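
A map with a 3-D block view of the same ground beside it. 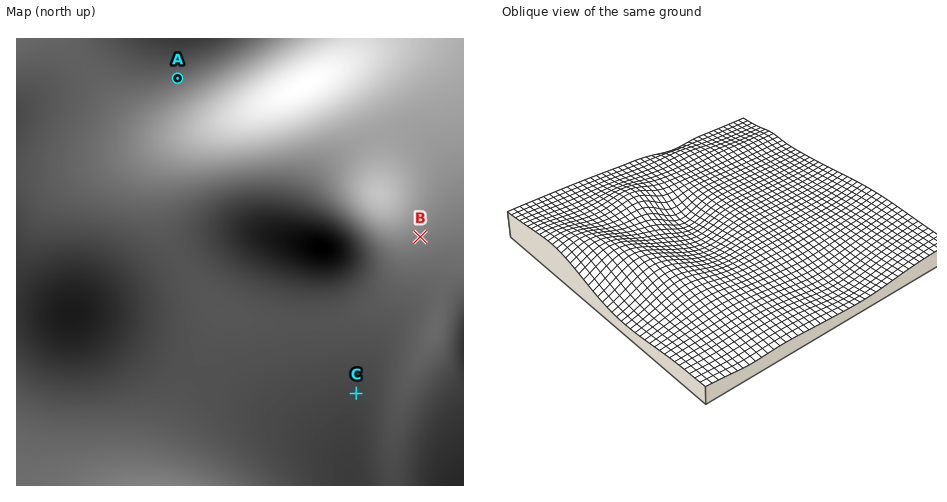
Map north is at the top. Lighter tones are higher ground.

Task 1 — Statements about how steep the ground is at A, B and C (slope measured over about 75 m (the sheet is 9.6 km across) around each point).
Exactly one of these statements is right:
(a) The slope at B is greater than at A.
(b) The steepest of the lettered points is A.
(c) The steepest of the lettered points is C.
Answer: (b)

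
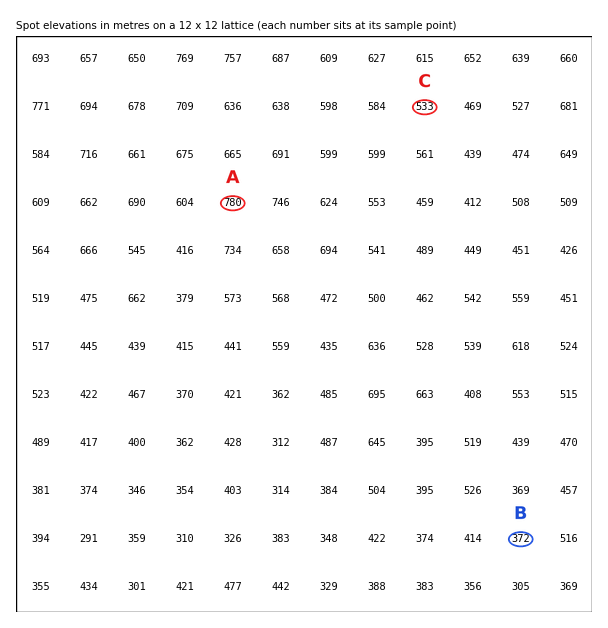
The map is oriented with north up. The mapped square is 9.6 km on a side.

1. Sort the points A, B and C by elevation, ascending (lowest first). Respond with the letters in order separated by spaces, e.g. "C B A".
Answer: B C A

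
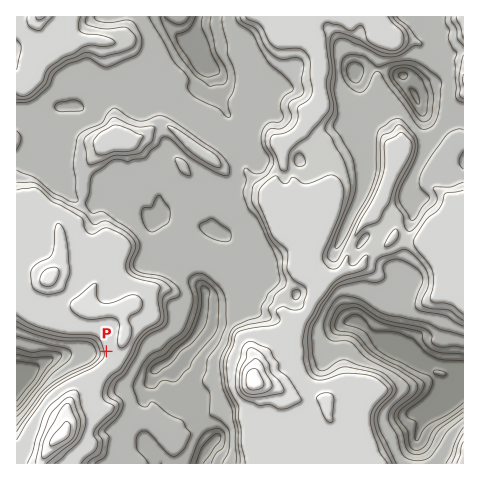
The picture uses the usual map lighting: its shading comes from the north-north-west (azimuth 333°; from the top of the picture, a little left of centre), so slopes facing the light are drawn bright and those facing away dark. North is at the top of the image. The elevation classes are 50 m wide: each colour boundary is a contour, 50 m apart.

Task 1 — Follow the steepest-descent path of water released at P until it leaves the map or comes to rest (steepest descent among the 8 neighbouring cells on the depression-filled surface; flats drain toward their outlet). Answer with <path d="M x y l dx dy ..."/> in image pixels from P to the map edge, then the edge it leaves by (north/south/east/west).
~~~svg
<path d="M106 351l-18 0-5 3-20 0-1 1-3 0-7 5-7 2-14 9-14 0"/>
exit: west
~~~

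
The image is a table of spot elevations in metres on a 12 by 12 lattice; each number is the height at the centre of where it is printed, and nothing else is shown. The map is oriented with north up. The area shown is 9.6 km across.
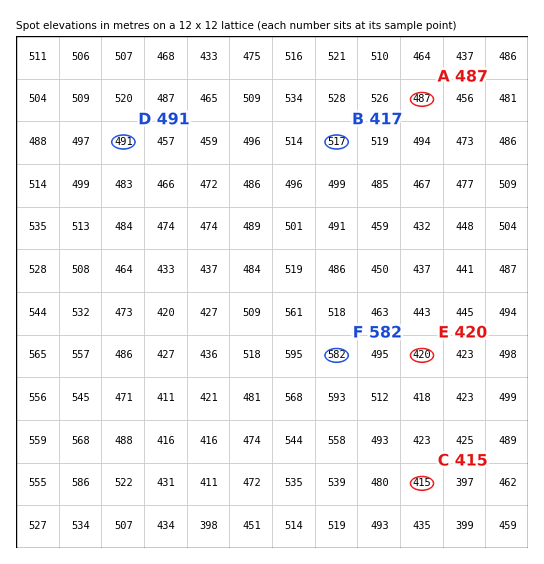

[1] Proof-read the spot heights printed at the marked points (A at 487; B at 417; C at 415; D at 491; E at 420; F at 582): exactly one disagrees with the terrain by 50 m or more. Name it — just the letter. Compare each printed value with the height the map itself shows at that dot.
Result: B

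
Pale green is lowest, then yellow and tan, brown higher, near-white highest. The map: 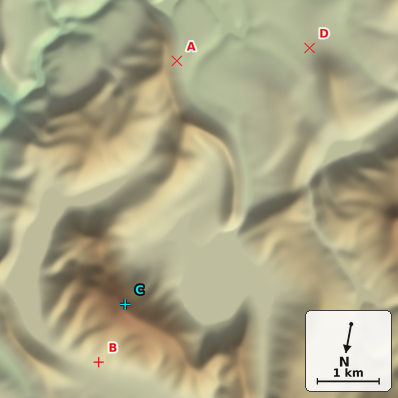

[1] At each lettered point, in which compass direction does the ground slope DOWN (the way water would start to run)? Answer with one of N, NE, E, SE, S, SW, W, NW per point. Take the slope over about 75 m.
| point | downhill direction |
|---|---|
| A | W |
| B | N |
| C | SW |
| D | E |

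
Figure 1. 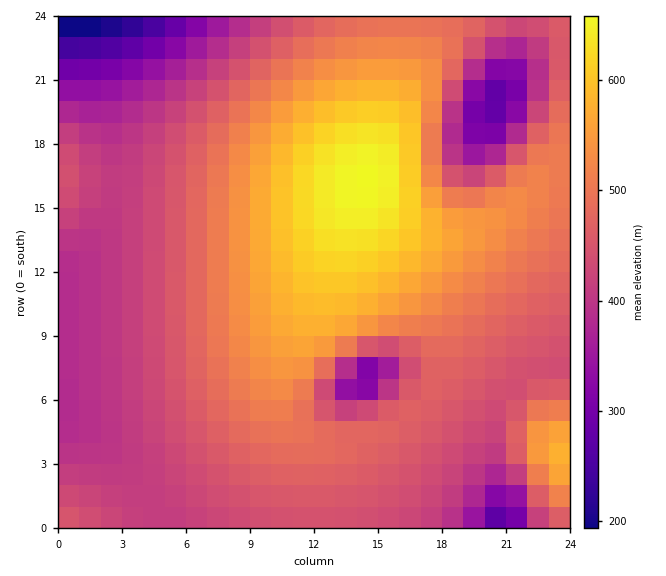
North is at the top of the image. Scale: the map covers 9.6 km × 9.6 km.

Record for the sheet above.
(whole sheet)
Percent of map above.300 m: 97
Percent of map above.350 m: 93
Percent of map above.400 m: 83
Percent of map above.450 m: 57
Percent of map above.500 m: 33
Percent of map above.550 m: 18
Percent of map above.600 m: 8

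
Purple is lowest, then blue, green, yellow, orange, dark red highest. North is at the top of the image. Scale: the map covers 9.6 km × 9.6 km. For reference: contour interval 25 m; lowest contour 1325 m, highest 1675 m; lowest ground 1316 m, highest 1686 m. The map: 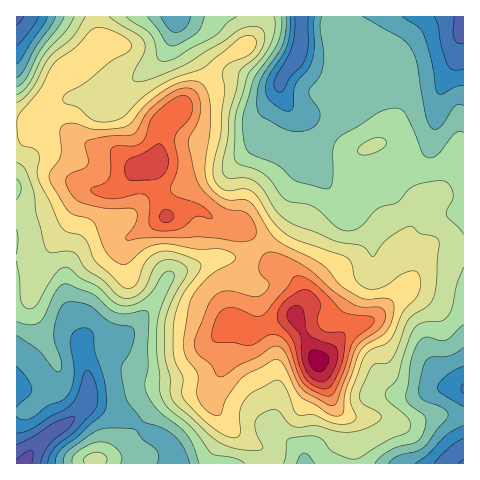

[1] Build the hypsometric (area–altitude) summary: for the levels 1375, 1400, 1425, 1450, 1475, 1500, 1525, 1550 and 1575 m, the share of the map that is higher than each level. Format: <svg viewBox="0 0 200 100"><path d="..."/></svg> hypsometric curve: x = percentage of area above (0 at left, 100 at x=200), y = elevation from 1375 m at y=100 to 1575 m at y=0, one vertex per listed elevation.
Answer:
<svg viewBox="0 0 200 100"><path d="M194 100l-8-12-18-13-27-13-24-12-26-12-24-13-22-13-16-12"/></svg>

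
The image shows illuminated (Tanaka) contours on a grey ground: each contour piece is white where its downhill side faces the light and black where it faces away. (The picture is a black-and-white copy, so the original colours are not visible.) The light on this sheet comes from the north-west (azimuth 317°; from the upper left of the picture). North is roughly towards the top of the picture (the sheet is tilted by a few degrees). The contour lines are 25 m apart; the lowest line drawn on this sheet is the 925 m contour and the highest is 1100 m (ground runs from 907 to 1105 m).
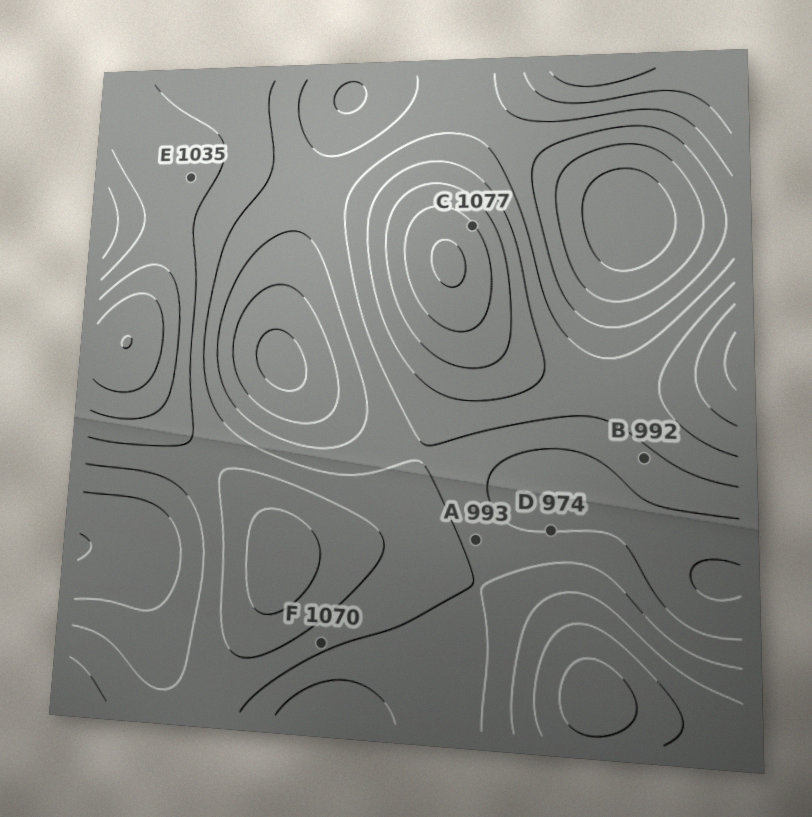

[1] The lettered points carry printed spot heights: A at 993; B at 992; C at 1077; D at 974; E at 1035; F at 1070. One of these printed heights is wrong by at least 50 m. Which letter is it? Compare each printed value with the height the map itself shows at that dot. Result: F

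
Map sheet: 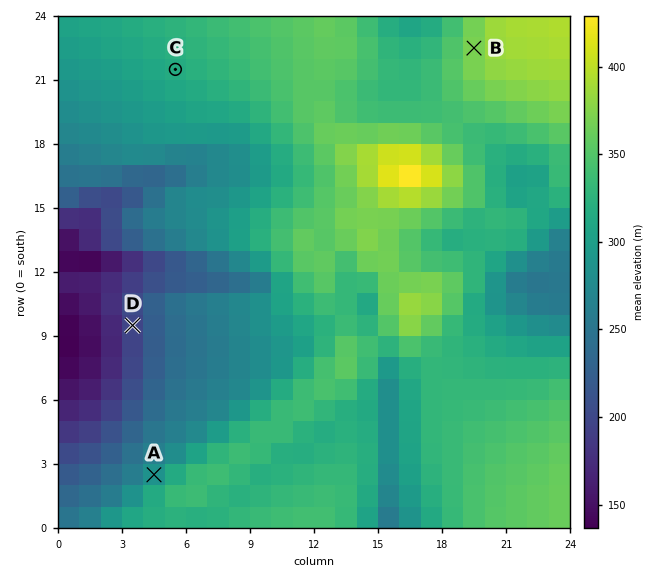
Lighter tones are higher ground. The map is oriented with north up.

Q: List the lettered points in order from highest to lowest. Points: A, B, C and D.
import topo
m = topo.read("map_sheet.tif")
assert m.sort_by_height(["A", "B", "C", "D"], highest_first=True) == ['B', 'C', 'A', 'D']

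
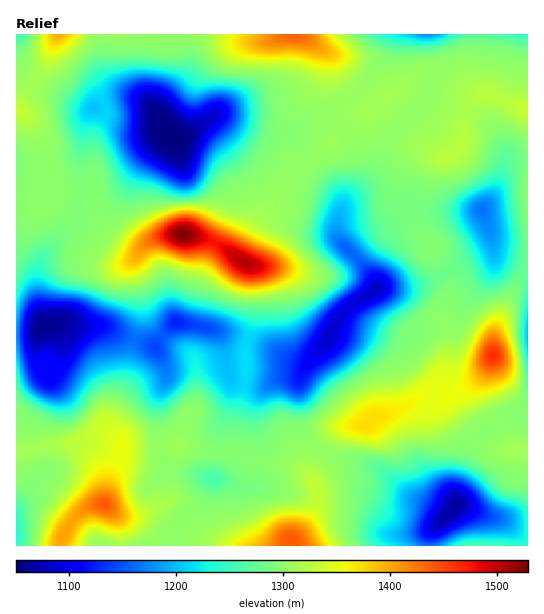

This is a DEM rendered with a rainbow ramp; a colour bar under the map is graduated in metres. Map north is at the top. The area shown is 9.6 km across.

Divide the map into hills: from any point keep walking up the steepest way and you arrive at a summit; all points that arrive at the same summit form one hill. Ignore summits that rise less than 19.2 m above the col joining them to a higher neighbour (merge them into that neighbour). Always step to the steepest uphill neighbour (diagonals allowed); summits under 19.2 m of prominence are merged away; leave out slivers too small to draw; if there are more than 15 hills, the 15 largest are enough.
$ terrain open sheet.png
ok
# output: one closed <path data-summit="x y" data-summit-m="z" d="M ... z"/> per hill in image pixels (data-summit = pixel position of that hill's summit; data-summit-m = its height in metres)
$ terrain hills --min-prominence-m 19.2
<path data-summit="183 233" data-summit-m="1529" d="M134 98l-21 1-18 7-4 5-6 10-5 31-7 10-24 8-33-2 0 165 17 1 8-5-5 14 0 18 4 12 6 6 9-3 8-17 0-19-4-9-8-8 16-1 18 4 20 0 50 21 8-12 11-12 11 0 6-7 16-56 21-47 1-18-4-8-12-12-23-9-7-7-7-19-23-32z"/><path data-summit="105 504" data-summit-m="1441" d="M178 322l-4 1-11 12-8 12-50-21-20 0-18-4-16 1 8 8 4 9 0 19-6 13-7 7-4 0-6-6-4-12 0-18 4-12-7 3-17 1 1 211 155-1 4-17 24-24 11-23 6-8 4-18-1-24 11-35 0-16-7-33-5-14-10-6z"/><path data-summit="245 263" data-summit-m="1508" d="M218 114l-5 1-27 20-11 4 8 20 7 7 27 12 8 9 4 8 0 13-2 9-20 43-16 56-6 7 2 2 22 2 32 8 22 8 30 18 10 2 4-1 20-21 13-25 11-11 22-12 3-4 0-6-8-12-27-27-4-7-1-10 5-18-1-12-5-8-27-26-13-20-13-10-29-6z"/><path data-summit="293 35" data-summit-m="1437" d="M433 34l-260 0-1 6 5 17 0 15-18 33 0 10 15 23 12-3 31-21 36 13 25 4 9 4 21 28 27 26 5 8 2 12 5-9 28-28 8-23 12-20 24-21 9-13 9-30z"/><path data-summit="369 423" data-summit-m="1373" d="M493 245l-8 8-55 28-20 6-31 0-28 18-11 11-11 21-21 26-9 17-2 48 3 7 7 7 32 17 27 4 16 7 28 25 35 19 5-1 5-5 1-5-24-23-5-9-2-14 4-12-2-28 9-25 16-28 1-44 11-16 27-31 4-12z"/><path data-summit="291 540" data-summit-m="1441" d="M299 377l-17 1-17 8-34-6-2 23-9 28 1 24-4 18-6 8-11 23-24 24-4 17 257 1 3-15 15-17-37-19-28-25-11-5-21-3-17-5-20-11-13-11-3-7z"/><path data-summit="526 109" data-summit-m="1334" d="M527 34l-94 1 4 30-9 30-9 13-24 21-12 20-8 23-28 28-7 12-4 19 3 9 7 9 15-15 26-11 19-21 9 1 23 10 25 0 18-3 14-17 9-24 7-7 17-2z"/><path data-summit="493 355" data-summit-m="1463" d="M494 251l1 10-4 12-27 31-11 16-1 44-16 28-9 25 2 28-4 12 0 10 7 13 19 17 6 8 41 13 21 13 8 2 1-262-30-13z"/><path data-summit="59 35" data-summit-m="1397" d="M171 34l-154 0-1 23 5 14 12 11 48 24 13 1 24-9 16 0 13 5 11 11 1-9 18-33 0-15z"/><path data-summit="17 111" data-summit-m="1334" d="M17 58l-1 109 11 3 22 0 16-4 8-4 7-10 5-31 8-13-12-2-44-21-16-14z"/><path data-summit="474 545" data-summit-m="1263" d="M461 505l-4 0-25 26-3 6 1 9 98-1-1-12-8-2-21-13-16-4z"/>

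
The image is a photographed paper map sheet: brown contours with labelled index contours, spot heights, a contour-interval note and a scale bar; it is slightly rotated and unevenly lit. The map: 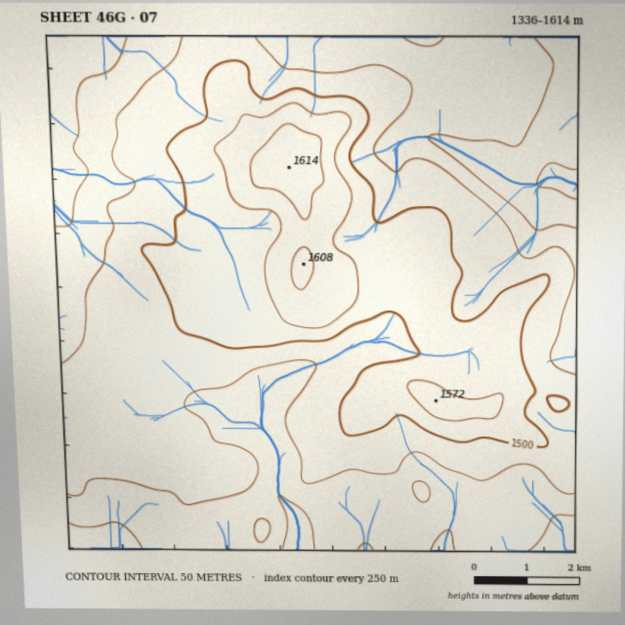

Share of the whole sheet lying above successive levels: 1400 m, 91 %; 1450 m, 62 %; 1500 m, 28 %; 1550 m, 8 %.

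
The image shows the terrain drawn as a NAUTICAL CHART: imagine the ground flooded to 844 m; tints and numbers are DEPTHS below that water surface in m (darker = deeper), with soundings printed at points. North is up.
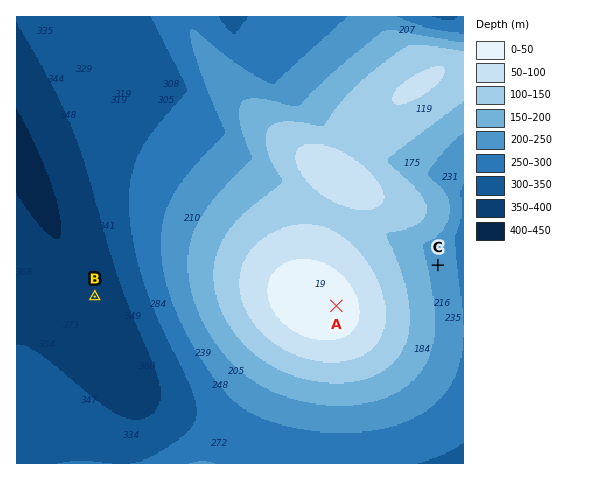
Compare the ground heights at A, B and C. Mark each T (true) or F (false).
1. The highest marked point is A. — T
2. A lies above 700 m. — T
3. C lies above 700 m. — F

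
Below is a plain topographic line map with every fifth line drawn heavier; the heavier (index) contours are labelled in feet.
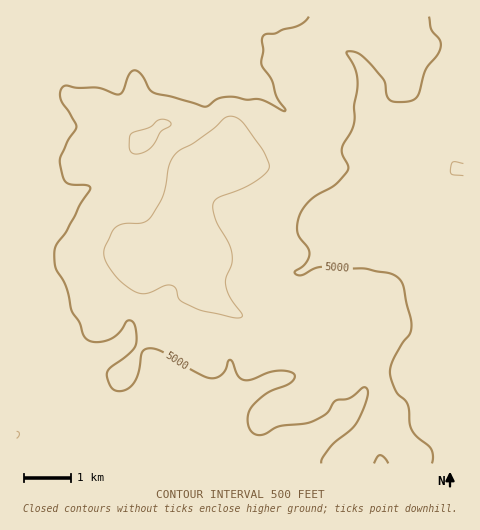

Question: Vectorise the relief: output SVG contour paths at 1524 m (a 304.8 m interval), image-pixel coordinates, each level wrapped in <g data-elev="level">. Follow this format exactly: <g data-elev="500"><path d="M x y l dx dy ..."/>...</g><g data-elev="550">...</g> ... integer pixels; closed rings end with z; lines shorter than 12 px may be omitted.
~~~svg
<g data-elev="1524"><path d="M374 463l3-6 4-2 4 4 3 4"/><path d="M432 463l1-7-2-7-14-12-5-6-2-7-3-20-10-12-7-16 0-7 3-9 10-17 7-9 1-6 0-8-7-32-4-8-9-6-27-6-42-1-8 2-13 6-4 0-2-3 10-8 4-9-1-7-8-10-3-6 1-10 3-10 12-14 24-15 11-14 0-3-5-11-1-5 12-26 0-19 4-22-3-14-8-17 6-1 5 2 14 13 12 15 3 14 3 5 8 2 14-2 6-4 7-26 12-15 4-8-1-7-9-11-2-12"/><path d="M309 17l-4 5-6 3-16 4-7 4-11 1-3 5 1 11-1 15 10 15 4 16 9 13 0 2-23-11-16 0-14-3-12 1-12 8-5 1-50-15-4-3-8-14-5-5-4 1-2 2-7 17-4 4-22-6-20 0-10-2-4 1-3 5 1 7 15 27-9 15-7 17 2 17 2 5 4 4 19 1 3 3-10 17-14 26-10 14-2 12 2 12 11 21 5 21 7 11 4 12 4 5 8 3 11-1 12-7 9-13 4 0 3 3 3 13-2 10-9 9-16 12-3 4 2 11 6 7 9 0 9-6 6-12 3-19 3-4 3-1 13 3 31 19 17 8 7 0 6-3 3-5 3-8 2-2 2 2 6 14 6 4 8-1 22-8 10 0 8 2 3 3-3 6-26 12-11 9-5 7-2 8 1 9 4 6 6 2 6-1 15-8 24-2 9-3 14-8 8-12 14-3 14-11 4 1 1 4-1 7-10 23-6 8-20 16-8 12-2 5"/></g>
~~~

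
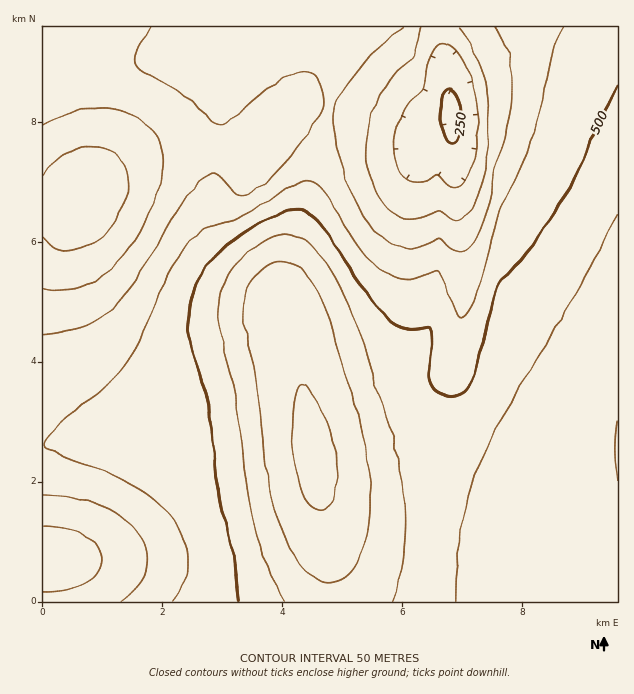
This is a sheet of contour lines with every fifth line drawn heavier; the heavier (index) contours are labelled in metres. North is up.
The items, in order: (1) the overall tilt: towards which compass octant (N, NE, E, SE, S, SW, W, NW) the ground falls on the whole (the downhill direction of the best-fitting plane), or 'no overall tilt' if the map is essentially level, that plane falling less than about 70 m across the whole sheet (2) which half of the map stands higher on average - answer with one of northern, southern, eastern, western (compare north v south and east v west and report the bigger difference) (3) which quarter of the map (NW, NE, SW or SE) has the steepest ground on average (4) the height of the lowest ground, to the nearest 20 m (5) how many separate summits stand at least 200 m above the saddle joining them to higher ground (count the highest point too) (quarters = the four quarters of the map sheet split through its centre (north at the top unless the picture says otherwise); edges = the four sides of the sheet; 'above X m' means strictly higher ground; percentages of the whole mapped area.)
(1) The general tilt is down to the north-west (the land rises towards the south-east).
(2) Taken as a whole, the southern half is higher than the northern.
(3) The north-east quarter is the steepest part of the map.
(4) The lowest ground is at about 240 m.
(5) There is 1 summit with 200 m or more of prominence.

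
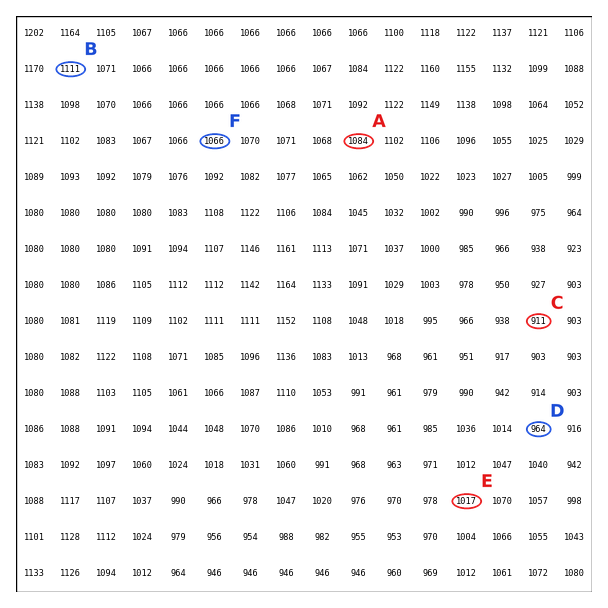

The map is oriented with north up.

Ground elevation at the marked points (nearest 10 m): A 1080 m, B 1110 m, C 910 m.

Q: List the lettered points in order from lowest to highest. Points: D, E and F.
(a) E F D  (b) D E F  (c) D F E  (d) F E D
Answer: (b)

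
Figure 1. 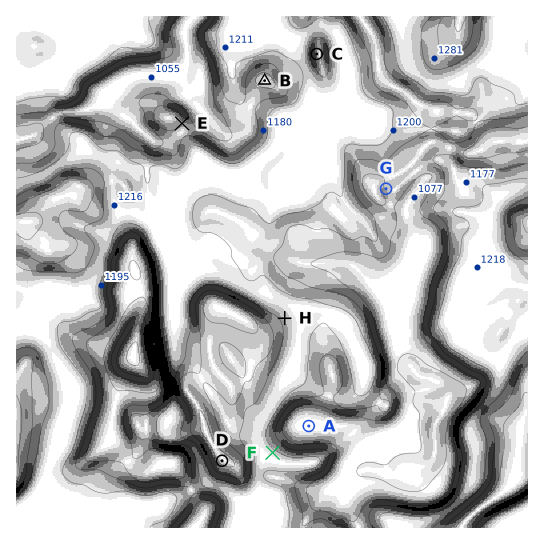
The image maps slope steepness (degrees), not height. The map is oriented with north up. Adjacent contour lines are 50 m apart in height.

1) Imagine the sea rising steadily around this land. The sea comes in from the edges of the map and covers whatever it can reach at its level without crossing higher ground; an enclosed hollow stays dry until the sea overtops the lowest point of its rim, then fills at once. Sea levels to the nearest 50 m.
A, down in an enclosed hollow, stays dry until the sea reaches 1100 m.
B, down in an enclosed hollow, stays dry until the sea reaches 1150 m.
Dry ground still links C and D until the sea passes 1200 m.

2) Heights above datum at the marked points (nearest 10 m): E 1150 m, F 1210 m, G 1110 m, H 1230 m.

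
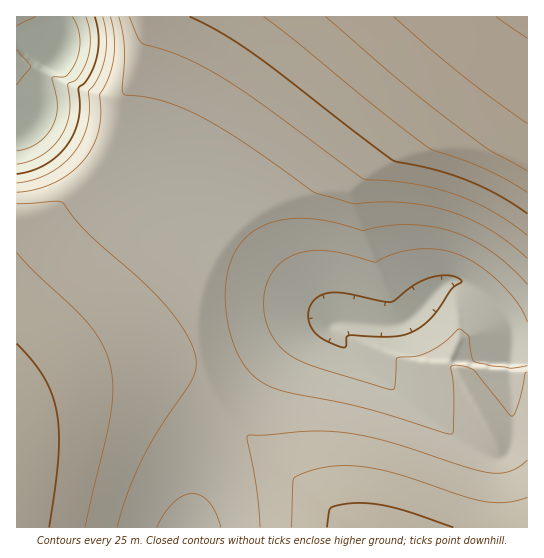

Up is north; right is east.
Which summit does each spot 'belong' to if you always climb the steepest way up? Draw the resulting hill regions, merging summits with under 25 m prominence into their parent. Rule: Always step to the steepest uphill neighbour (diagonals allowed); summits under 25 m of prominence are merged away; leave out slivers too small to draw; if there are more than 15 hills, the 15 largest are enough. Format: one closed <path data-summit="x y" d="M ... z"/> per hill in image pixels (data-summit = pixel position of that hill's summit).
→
<path data-summit="527 17" d="M527 16l-510 0-1 119 13-4 9-12 115 58 73 46 101 90 8 9-4 4 2 8 44 41 61 48 33 22 19 10 9 1 10-9 3-10 0-28-4-31 3-32 17-1z"/><path data-summit="17 481" d="M38 119l-9 12-13 6 0 390 174 1 10-63 8-28 8-16 29-28 24-31 28-27 18-11 20-2-22-23-87-76-73-46z"/><path data-summit="365 527" d="M331 323l-16 1-18 11-28 27-24 31-29 28-8 16-8 28-9 62 336 1 1-182-17 0-3 32 4 31 0 28-5 14-8 5-5 0-13-5-34-22-70-54-44-41-2-5z"/>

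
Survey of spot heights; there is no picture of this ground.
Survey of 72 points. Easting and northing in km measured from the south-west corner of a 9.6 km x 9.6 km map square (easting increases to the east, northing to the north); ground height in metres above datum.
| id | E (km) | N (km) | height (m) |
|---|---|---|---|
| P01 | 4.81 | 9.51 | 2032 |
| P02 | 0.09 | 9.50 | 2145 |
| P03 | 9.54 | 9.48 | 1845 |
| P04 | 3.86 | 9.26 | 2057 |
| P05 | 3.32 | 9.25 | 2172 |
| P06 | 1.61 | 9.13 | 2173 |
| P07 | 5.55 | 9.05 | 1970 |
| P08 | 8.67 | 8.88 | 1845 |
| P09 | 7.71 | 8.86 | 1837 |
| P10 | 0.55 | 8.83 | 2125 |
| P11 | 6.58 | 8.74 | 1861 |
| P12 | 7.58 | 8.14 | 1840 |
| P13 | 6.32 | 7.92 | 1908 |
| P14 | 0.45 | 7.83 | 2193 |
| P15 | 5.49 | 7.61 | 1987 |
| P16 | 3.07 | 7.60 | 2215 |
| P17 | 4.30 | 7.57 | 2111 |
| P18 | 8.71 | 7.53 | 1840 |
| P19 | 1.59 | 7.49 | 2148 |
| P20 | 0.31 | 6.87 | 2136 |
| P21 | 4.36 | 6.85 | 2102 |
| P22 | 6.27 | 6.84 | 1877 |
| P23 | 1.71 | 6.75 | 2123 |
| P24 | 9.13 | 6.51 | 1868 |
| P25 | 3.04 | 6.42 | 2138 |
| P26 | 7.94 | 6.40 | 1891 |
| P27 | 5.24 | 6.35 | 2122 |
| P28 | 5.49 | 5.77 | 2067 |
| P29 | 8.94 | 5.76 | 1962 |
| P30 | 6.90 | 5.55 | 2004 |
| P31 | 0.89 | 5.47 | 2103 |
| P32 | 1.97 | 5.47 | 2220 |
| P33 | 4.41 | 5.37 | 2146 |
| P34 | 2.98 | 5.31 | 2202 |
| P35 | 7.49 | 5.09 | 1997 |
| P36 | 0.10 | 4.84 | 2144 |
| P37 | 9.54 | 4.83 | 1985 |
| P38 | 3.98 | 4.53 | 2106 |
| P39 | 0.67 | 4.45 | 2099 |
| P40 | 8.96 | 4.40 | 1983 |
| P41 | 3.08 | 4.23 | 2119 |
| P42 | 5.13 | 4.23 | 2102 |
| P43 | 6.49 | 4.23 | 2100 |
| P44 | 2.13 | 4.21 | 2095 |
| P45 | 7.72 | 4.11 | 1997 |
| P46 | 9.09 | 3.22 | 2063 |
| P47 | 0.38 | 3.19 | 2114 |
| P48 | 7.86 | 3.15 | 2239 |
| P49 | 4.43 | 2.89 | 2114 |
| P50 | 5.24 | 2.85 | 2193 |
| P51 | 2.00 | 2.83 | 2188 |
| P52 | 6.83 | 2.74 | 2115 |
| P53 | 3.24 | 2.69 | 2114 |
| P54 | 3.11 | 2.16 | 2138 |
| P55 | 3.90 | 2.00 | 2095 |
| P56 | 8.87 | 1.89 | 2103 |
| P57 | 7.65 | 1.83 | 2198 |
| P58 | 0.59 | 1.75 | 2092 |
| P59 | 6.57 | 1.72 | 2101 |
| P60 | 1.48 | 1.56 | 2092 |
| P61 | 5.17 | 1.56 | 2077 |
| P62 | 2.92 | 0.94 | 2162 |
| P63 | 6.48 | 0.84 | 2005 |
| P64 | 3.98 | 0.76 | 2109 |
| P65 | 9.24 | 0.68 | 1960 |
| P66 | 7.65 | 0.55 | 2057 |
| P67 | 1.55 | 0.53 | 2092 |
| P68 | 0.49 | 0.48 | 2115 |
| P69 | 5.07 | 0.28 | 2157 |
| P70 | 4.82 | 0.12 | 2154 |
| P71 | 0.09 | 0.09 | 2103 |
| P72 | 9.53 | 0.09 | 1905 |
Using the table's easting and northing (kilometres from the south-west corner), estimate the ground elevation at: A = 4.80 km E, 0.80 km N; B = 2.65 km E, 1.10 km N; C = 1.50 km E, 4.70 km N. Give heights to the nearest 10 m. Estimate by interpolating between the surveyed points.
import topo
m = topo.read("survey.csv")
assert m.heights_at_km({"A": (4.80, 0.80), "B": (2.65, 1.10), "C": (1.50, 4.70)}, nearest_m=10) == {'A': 2120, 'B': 2140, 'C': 2100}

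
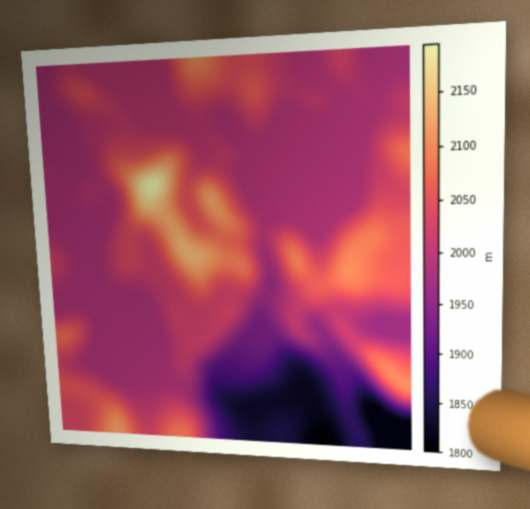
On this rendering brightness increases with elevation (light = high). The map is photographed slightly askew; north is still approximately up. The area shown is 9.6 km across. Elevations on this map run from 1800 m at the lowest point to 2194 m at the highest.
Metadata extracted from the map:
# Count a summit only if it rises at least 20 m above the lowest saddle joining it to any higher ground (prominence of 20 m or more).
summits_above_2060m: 4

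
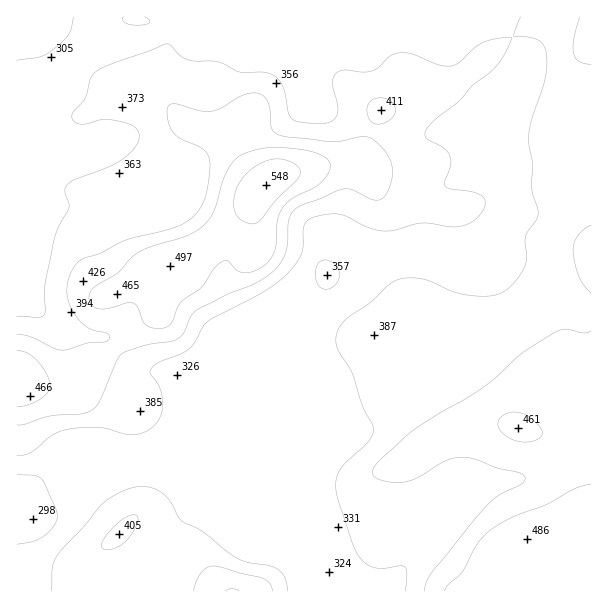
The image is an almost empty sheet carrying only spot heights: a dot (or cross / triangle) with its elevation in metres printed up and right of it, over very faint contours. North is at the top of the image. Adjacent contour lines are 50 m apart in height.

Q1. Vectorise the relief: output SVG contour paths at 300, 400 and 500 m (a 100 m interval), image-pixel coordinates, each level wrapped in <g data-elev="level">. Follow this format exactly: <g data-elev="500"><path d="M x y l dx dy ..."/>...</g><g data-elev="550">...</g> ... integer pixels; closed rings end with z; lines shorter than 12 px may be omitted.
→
<g data-elev="300"><path d="M17 475l18 1 6 3 14 28 2 9-4 11-9 9-11 5-16 3"/><path d="M73 17l-2 12-3 6-15 15-12 7-24 3"/></g><g data-elev="400"><path d="M272 591l-2-7-7-6-50-12-6 1-6 6-5 9-3 9"/><path d="M104 549l6 1 6-2 10-7 11-17 1-5-1-3-3-1-6 1-14 11-12 15-1 4z"/><path d="M17 425l9-1 24-8 31-2 12-4 7-9 16-39 6-8 24-9 24-3 7-3 6-6 8-16 6-7 31-16 29-11 18-13 6-7 4-9 3-11 1-24 3-6 5-6 47-18 9 1 21 10 4 0 5-2 6-9 3-12 0-10-3-9-9-13-12-8-8 0-28 5-44-5-10-3-4-2-3-4-1-18-3-9-3-5-6-3-7 0-8 2-22 13-11 3-12-1-22-6-6 1-3 3 0 8 2 9 4 7 7 7 23 10 6 9 1 10-2 20-4 12-4 9-8 9-12 7-15 5-40 10-24 13-18 6-8 7-6 10-2 11 0 10 3 9 7 11 9 9 6 4 16 4 2 4-2 3-19 2-27 7-8-2-24-11-13-3"/><path d="M591 331l-7 2-15-4-8 1-30 17-12 8-22 22-16 12-68 41-32 29-7 8-1 7 4 4 12 4 13 0 15-4 30-18 18-3 12 3 21 8 21 5 6 4 0 3-3 3-24 13-16 15-51 62-5 9-2 9"/><path d="M591 225l-7 4-6 7-4 7-1 8 2 13 4 13 5 8 7 8"/><path d="M374 123l4 1 6-1 9-7 2-8-5-7-6-3-6 0-5 1-4 4-2 5 0 6 3 6z"/><path d="M579 17l-5 22 0 14 2 6 3 3 12 3"/></g><g data-elev="500"><path d="M251 224l4-1 5-2 16-21 22-21 2-8-4-6-12-5-14 0-15 7-12 10-8 15-1 17 5 9 6 4z"/></g>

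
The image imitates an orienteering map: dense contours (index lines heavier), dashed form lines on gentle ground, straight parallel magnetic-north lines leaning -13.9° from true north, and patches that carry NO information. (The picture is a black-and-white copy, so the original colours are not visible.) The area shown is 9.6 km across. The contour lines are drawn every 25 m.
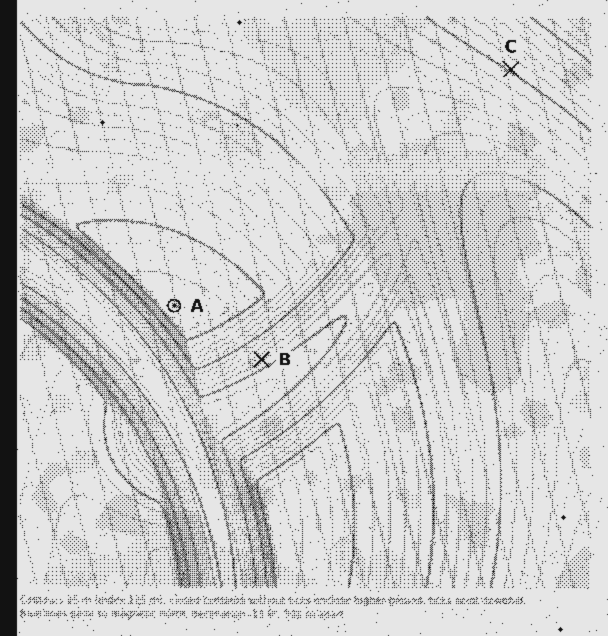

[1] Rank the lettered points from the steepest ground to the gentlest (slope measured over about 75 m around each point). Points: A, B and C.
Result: B C A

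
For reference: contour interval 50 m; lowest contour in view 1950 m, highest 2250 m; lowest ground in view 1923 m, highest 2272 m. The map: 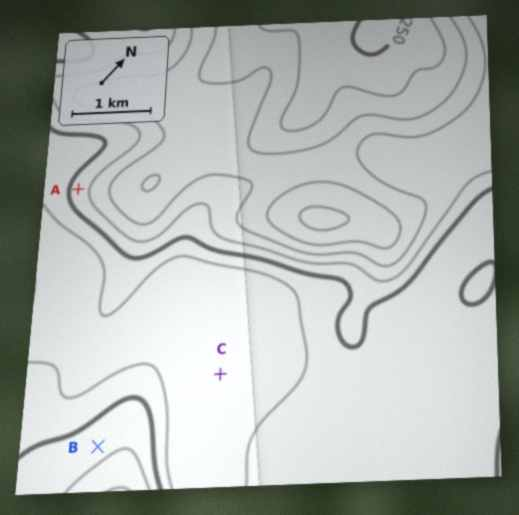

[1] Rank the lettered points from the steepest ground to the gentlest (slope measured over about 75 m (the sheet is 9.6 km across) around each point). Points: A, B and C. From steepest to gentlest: A B C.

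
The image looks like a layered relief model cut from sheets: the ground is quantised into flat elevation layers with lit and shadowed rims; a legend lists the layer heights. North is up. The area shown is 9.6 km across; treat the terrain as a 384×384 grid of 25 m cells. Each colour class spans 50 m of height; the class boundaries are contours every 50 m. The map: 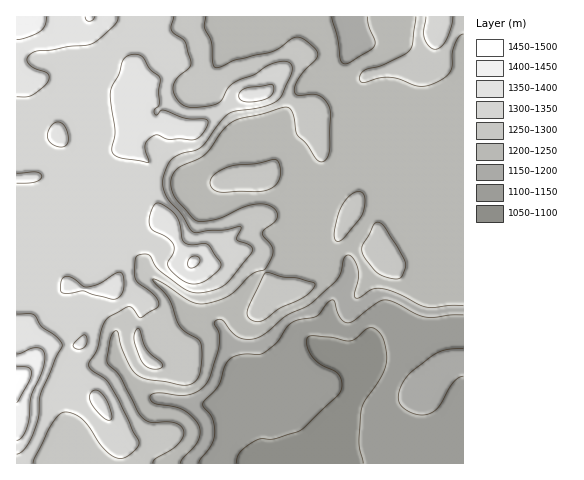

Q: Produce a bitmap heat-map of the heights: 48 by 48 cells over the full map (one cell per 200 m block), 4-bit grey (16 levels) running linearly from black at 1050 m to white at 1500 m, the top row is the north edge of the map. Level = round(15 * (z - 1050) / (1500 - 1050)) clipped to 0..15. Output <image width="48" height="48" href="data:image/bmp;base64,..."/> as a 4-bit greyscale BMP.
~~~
<image width="48" height="48" href="data:image/bmp;base64,Qk32BAAAAAAAAHYAAAAoAAAAMAAAADAAAAABAAQAAAAAAIAEAAATCwAAEwsAABAAAAAAAAAAAAAAABEREQAiIiIAMzMzAERERABVVVUAZmZmAHd3dwCIiIgAmZmZAKqqqgC7u7sAzMzMAN3d3QDu7u4A////AJmIiIiIiId2ZUQzIhERERERERIjMzMzM6mIiIiImYh3dlQzIiERERERERIzMzMzM7qYiIiJmZiHd2VDMiIiIRERESIzMzMzM8uYiIiZmYh3d2VDMyIiIiERERIzMzMzM9upiIiaqYd3dmVDIiIiIiIRERIzMzMzM9ypiImqqXZmZVQzIiIiIiIhERIzMzQzM9ypmZqqmHZVVUQzIiIiIiIiERIjM0RDM9ypmZqql2ZVVVVDIiIiIjMiIRIjNEREM+25mZqph2ZmZ3ZUMiIiIzMiIREiM0REM+3KmZmYdmd4iIdUMiIjMzIiIRESMzRERN3LmZmHdniIiIdkMyMzMzIiERESIzNERMzLqZmHZ4iIiHdlQzMzMyIRERESIzM0RLzLqqqXZ4iId3dlRERDMyIRERESIzMzM7u7qqqXd4iHd3dlVVVUMyIiIiESIzMzM6uqqaqYd4iHd2ZVVWZlQyIiMyIiIzMzM6qpmZqZh4iIdmVVVmd2VDMzNDIiMzMzM6qqmZmZmImIdmZmZmd3ZlRDNEMzM0RURJmaqqqqqZmYdnd3Zmd3d2ZDRFRDRFZmZpmaqqqqqpmHd4mId2d4iHdkRFVVVmZmZpmZqqqqqph3iaqpiHZ3d3dmVFZmZ2ZmZpmZmpmZqpd4m7u6mHd3ZmZmVFZ3d2ZmZpmZmZmZmZiJq8y6qYd2ZmZmZVZ3d2ZmZpmZmZmZmZiJq7u6mZh3ZmZmZWd3d2ZmZpmZmZmZmZmZqqqpmYh2ZmZmZmd3dmZmZpmZmZmZmZmqqpmZmId2ZmZmd2d3dmZmZpmZmZmZmZmruod4iIh2ZmZmd3Z3ZmZmZpmZmZmZmZmruXZmd4iHZmZmd3dmZmZmZpmZmZmZmZmql2ZmZnd3ZmZmZ3dmZmZmZpmZmZmZmZmphmZmZmZmZmZmZ3dmZmZmZqqZmZmZmZmZdmZnd3d3ZmZmZmZmZmZmZqqqqZmZmZmpdmZniIiHZmZmZmZmZmZmZqqqqZmpmZqph2Zmd3d3dmZmZmZmZmZmZqqqqZqqqqqpiHdmZmZ3ZmZ2ZmZmZmZmZpqqqqmqqrqpmYh2ZmZmZmd3ZmZmZmZmZpqqqqmaq7qqqqmHZmZmZnd3ZmZmZmZmZpmqqqmaq7qqqrqXZmZmZnd3ZmZmZmZmZpmaqpmaq7uqq6qpdmZmZnd3ZmZmZmZmZpmaqpmaq7uqqpmZiHd2Z3h3ZmZmZmZmZqqZmZmaq7uqmYiImZmYd3d3ZmZmZmZmZqqqmZmaq7qqmHd4mquqh3d2ZmZmZmZmZruqqZmaq7qqmHd3iaqql2ZmZmZmZndmZruqqZmZqruqmId3eImamHZlVmd3d4iHZrqqqZmZqrqpmYh3d3iJmHZlVWZ3eIiIdqqqqpmZqqqpmYh3Z3d3iIdmVVVmZ3iIdrqqqqqqmqqpmYh2ZmZmd3dmVVVVZniIdsu7u7qqqaqpmId2ZmZmZ3ZlVVVVVniZh8zLu7u6qqqpiId2ZmZmZmZlVVVVVniZh93Mu7y7qqqpmId2ZmZmZmZVVVVVVmiamA=="/>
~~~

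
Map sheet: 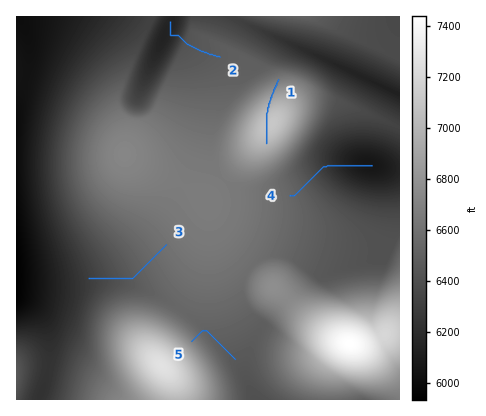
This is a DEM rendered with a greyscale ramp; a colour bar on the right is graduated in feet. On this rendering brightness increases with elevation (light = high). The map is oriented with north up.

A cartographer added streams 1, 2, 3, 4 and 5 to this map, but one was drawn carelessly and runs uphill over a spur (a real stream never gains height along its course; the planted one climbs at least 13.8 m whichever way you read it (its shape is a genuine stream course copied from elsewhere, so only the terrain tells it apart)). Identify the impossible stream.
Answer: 1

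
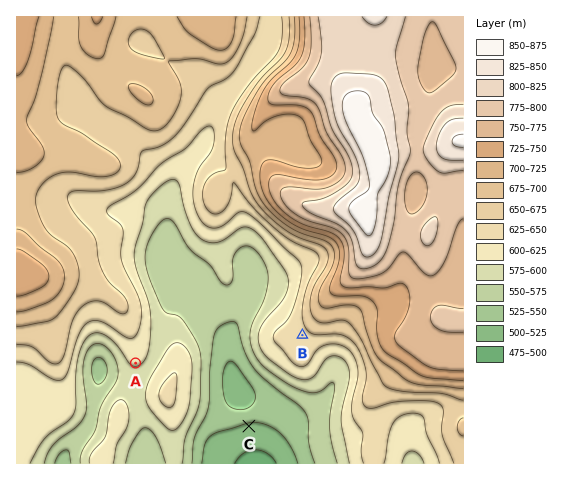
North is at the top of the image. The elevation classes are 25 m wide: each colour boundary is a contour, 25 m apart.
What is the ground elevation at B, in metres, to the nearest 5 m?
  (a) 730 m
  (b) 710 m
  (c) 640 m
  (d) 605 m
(c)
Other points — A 605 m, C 525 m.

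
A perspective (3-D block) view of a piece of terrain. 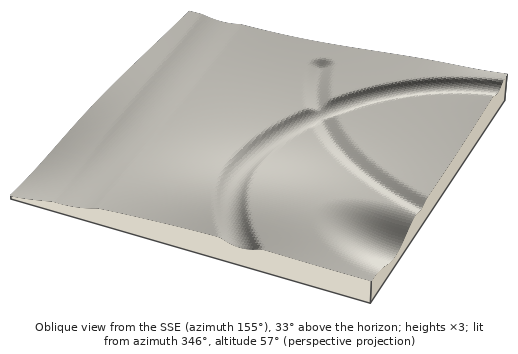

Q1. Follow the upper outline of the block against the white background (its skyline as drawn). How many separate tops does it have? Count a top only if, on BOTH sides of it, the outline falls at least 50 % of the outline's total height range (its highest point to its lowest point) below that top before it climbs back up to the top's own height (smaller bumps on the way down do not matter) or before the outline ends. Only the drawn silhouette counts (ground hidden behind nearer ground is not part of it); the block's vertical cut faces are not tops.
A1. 0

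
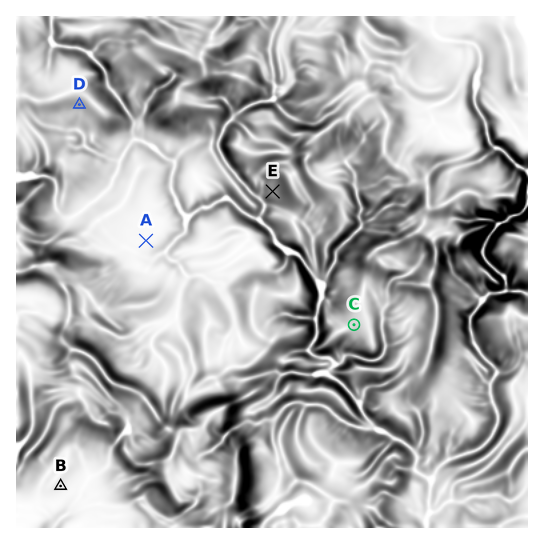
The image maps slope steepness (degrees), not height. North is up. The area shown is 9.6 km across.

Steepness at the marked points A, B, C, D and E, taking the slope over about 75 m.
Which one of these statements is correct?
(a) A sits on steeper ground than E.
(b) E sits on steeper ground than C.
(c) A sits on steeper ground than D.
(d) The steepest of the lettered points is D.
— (b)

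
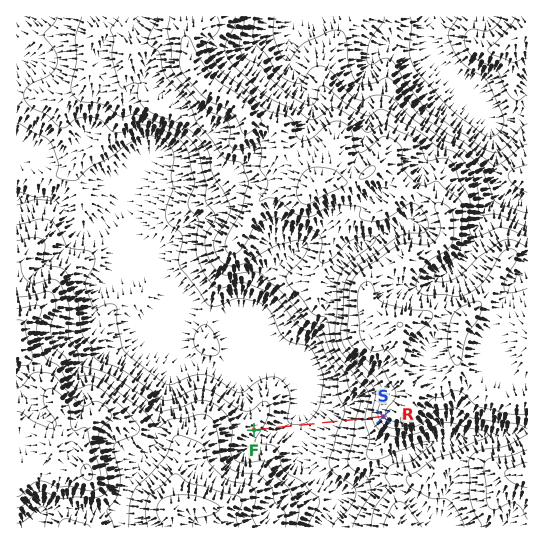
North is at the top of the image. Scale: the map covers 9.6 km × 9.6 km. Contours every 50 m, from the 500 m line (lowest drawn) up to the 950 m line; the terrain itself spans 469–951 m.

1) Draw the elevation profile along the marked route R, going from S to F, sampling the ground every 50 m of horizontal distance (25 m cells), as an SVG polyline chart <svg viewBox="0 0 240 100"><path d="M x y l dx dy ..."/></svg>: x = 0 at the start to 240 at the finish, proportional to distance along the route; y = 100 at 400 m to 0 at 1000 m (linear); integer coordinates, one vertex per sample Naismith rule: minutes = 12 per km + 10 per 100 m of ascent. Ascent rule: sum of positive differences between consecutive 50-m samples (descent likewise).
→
<svg viewBox="0 0 240 100"><path d="M0 28l5 3 5 3 5 3 5 4 5 3 5 3 4 3 5 3 5 2 5 2 5 2 5 2 5 2 5 1 5 2 5 1 5 1 5 1 5 0 4 1 5 0 5 1 5 1 5 1 5 0 5 1 5 0 5 1 5 0 5 0 5 0 5 0 4 0 5 0 5 0 5 0 5-1 5 0 5-1 5-1 5-1 5-1 5-1 5-1 5-1 4 0 5-1 5-1 4 0"/></svg>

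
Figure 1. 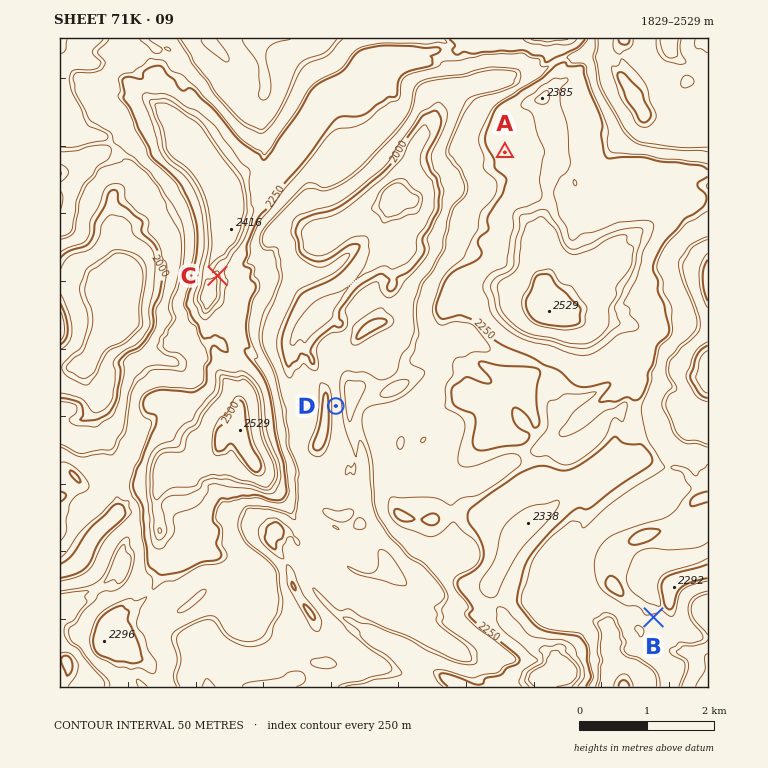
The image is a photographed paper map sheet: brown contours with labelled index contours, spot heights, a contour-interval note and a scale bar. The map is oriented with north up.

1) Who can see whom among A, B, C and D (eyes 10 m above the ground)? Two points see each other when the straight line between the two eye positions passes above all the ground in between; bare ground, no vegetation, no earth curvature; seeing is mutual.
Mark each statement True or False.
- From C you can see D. True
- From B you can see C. False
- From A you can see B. False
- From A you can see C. True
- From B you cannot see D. True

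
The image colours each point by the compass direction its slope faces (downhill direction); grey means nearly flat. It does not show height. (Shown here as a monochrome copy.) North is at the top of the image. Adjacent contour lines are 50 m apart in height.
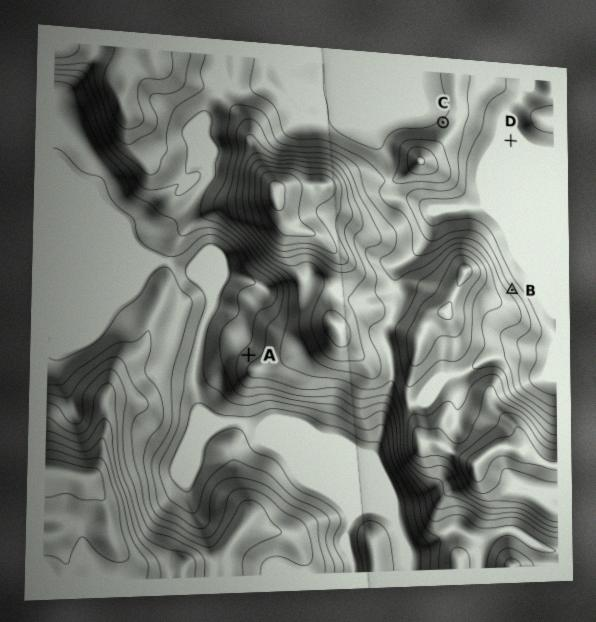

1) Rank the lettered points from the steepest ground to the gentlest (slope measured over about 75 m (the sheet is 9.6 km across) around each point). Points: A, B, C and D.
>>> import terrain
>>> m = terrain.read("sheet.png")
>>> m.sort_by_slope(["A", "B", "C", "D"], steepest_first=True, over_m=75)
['B', 'A', 'C', 'D']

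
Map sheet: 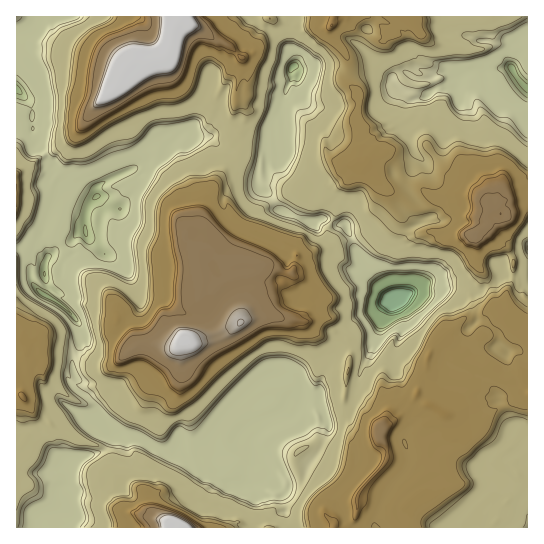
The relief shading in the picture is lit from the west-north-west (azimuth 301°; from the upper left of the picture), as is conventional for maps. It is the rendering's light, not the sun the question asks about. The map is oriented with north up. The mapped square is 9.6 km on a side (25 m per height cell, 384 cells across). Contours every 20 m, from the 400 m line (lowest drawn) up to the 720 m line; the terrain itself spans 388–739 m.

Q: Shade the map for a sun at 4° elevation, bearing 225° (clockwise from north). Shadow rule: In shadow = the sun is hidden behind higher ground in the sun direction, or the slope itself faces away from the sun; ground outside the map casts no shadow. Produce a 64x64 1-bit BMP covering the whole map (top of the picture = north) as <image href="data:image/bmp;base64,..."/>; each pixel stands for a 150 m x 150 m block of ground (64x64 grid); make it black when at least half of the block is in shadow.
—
<image width="64" height="64" href="data:image/bmp;base64,Qk0+AgAAAAAAAD4AAAAoAAAAQAAAAEAAAAABAAEAAAAAAAACAAATCwAAEwsAAAIAAAAAAAAA////AAAAAACAAAd5gIAQAMAAP/jBwAAA4AH//8OQAAAABv//wBgAABAGf//gCAAAOAH//8IAAMA4Af//gAAAwDgA///AAAHgHEB//wABAPAcD///gAMAcAA///+QA4AAAP+f/94DgAAB/AH/5wOAGAP4AB/yB8AIM+AAAfADwAA3wAAA+AHAAH2AAAAwQIAAf4AAAABAIAA/gAAAAEOAAA8AAQAAI4AADwAAgAAxgAAPAAAAADgAHA+AAAAAPAAQD4ADAAAdAAAPgweAAx/AgB+Bj8ABP8AA/4GDzD2/5wD/g3HOf//jgf+HkAb//+HD/4+AAP//8Fv/H4AA///gD/8PgACb/8AX//8AAH/+ADv//gAA//wAG/l+AAP/8AADYuQAD//gAAOBwAA//+AAA0GAAH//4DABIYAA///AGAOhiAn//8AAA/CAD///gAAD+AAD//8AAAP4AAH//AGAB/wAD//gAQAf/AAH/+AC0D/8AAH/4ADgD3gADH/gAOQn+AAGB+EAzf/4AAMD4wff/3AAAAPgB/7/MAAAA+AP5D8AAAAByB/h3wAAAAeIH8P/wAAAB8Af//+AAAAHwB///wAAAgfgH9fHAAAHA/A/38cAAA+D8D8ODgAADgHwPgAAAAAPDfA4AAAAB4c/4HAIeAATx3/AQBiIAm/B/8AQHAADNwP/4IAcAA=="/>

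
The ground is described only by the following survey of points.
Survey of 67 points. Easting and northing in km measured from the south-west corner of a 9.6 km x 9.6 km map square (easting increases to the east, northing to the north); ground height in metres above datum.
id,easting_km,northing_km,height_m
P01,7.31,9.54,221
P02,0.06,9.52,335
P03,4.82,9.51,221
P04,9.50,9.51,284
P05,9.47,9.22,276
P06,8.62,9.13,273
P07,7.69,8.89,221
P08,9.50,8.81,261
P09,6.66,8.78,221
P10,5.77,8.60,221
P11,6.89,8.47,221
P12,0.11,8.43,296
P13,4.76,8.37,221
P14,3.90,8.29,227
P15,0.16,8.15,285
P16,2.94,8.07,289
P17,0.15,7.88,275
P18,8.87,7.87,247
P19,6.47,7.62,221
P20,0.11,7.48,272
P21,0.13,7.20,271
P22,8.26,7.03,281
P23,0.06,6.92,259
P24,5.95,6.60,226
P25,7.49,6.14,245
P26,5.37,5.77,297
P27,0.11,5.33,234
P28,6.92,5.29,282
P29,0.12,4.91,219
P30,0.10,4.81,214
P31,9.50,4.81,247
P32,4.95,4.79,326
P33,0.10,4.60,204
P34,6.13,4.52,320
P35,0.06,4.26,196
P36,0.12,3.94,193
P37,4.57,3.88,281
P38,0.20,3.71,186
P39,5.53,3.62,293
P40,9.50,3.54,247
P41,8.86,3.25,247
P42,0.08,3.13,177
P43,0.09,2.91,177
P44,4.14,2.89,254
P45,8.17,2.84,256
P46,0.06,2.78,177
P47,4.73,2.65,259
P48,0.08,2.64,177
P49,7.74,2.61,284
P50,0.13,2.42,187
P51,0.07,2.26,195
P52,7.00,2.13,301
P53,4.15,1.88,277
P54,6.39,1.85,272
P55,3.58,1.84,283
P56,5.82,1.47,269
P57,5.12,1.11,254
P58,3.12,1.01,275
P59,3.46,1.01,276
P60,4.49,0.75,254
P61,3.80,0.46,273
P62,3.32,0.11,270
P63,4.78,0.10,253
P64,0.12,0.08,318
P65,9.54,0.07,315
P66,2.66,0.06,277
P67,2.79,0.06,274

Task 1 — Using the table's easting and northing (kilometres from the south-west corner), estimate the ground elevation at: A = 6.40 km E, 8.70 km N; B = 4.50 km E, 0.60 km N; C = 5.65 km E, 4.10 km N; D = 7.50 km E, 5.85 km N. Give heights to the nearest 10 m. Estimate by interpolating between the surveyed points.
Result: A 220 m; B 250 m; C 300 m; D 260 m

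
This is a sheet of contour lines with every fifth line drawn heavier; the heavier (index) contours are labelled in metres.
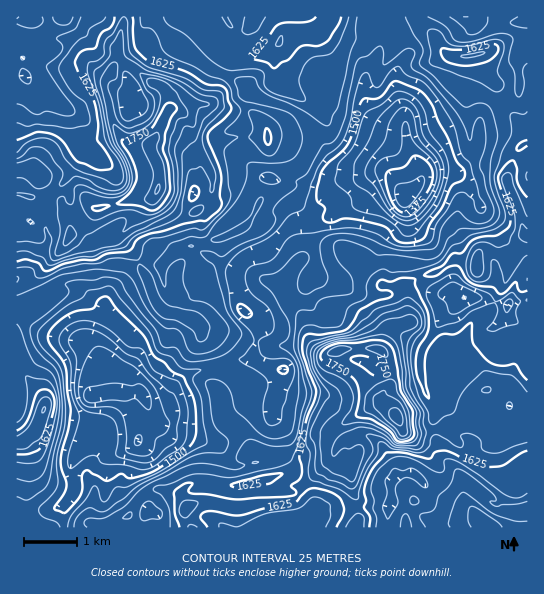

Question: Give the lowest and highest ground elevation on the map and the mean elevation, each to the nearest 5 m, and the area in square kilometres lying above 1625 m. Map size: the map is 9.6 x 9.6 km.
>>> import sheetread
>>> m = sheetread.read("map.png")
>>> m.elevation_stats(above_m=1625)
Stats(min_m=1335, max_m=1845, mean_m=1585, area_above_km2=26.7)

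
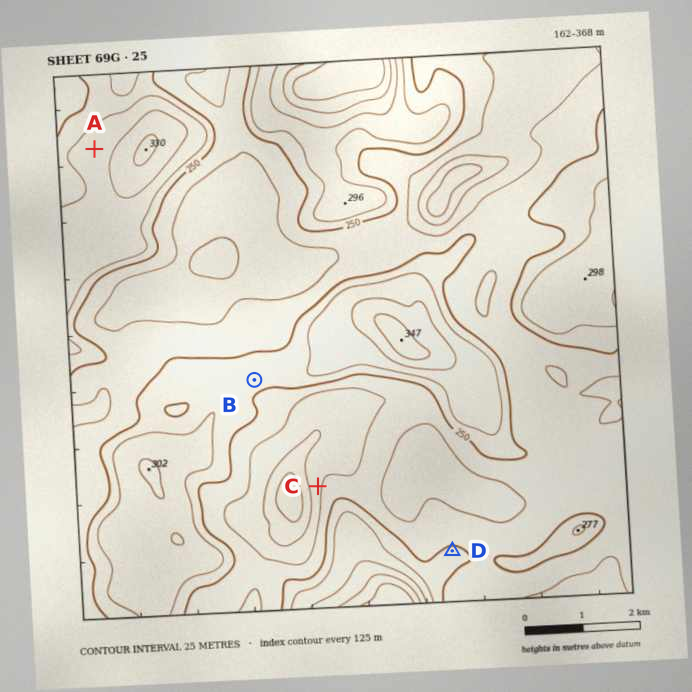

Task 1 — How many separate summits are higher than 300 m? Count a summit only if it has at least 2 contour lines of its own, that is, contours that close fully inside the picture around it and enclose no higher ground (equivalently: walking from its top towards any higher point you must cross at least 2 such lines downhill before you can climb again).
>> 2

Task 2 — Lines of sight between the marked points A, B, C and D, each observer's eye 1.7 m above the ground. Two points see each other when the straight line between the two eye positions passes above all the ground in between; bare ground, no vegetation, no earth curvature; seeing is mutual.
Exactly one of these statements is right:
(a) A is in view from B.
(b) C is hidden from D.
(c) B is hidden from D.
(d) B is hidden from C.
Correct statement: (b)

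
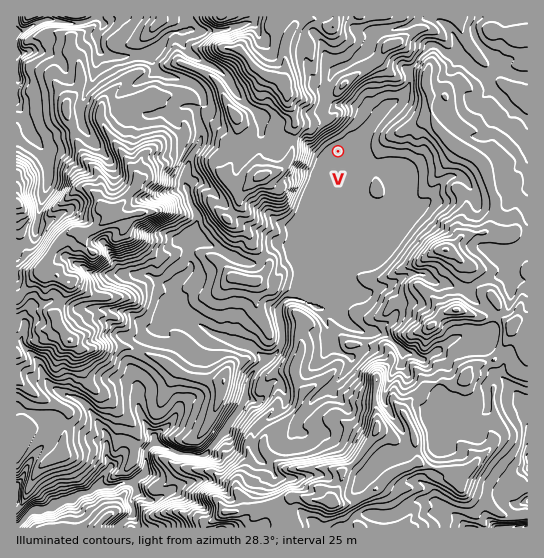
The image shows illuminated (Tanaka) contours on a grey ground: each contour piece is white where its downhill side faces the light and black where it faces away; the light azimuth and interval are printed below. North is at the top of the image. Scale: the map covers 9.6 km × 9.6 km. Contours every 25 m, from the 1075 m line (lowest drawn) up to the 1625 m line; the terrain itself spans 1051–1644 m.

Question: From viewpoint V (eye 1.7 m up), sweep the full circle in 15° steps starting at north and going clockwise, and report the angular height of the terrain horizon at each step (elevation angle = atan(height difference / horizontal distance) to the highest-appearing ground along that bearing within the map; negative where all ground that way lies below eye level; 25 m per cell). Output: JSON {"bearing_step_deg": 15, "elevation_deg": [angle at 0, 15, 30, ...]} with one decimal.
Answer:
{"bearing_step_deg": 15, "elevation_deg": [13.9, 7.4, 4.9, 3.2, 4.2, 4.5, 3.9, 2.8, 3.6, 5.5, 4.1, 3.2, 3.3, 2.5, 2.2, 5.3, 10.5, 14.7, 16.3, 15.7, 17.3, 18.3, 17.6, 16.9]}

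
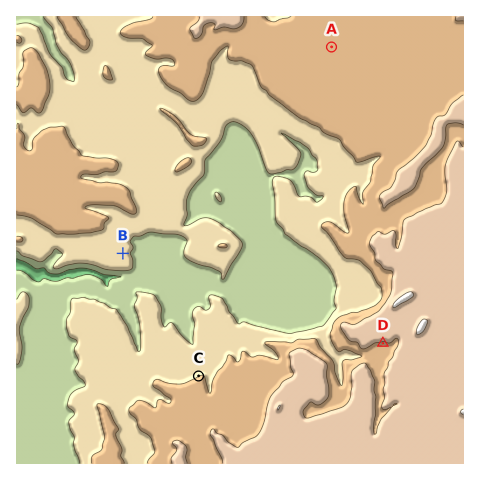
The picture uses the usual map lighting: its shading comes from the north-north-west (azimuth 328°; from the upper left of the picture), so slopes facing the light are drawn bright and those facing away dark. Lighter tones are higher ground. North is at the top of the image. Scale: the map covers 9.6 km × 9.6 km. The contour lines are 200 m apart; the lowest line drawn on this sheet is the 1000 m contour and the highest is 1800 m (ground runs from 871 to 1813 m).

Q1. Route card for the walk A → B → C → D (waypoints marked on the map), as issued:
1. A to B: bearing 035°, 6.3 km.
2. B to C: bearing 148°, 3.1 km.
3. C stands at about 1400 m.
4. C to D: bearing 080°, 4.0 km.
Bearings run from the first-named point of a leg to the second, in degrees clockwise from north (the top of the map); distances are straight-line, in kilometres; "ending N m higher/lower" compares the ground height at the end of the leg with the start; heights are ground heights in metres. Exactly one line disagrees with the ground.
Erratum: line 1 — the bearing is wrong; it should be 225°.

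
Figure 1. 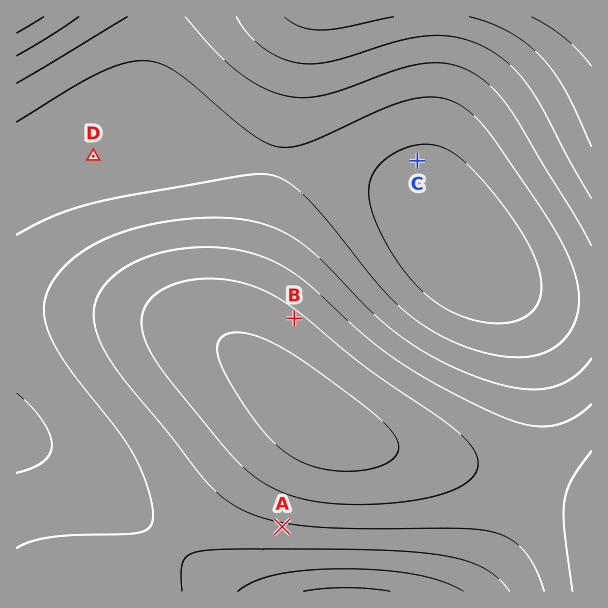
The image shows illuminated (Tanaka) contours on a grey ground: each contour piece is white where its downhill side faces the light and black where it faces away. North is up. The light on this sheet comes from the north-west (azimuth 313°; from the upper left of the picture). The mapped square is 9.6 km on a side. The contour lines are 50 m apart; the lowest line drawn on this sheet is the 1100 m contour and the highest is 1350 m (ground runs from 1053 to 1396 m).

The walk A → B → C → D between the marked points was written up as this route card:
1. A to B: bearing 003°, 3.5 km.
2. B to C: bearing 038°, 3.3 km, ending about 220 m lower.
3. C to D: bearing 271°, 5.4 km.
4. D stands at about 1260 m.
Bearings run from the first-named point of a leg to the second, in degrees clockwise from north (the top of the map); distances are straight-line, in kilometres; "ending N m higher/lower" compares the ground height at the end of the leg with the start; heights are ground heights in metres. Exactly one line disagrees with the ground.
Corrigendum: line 4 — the height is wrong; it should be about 1110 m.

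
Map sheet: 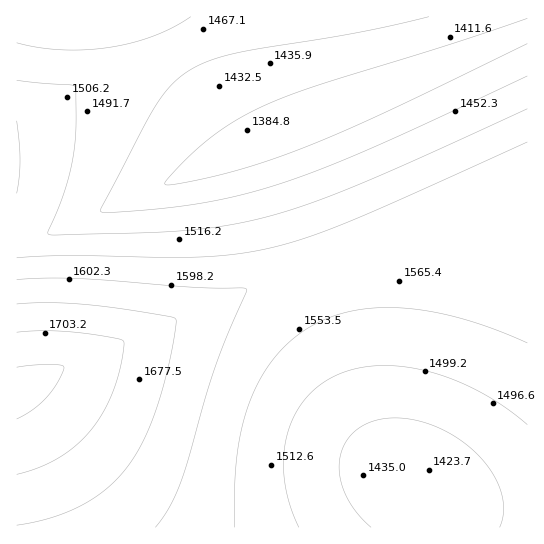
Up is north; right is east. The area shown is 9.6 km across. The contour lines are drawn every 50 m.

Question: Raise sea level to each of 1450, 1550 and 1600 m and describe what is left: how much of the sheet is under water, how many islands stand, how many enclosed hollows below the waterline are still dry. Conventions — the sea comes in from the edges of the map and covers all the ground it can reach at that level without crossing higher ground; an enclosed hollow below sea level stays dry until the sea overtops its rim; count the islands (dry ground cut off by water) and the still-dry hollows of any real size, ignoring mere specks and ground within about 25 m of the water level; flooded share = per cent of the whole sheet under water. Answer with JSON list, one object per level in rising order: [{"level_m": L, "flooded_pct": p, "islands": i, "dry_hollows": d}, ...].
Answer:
[{"level_m": 1450, "flooded_pct": 25, "islands": 0, "dry_hollows": 0}, {"level_m": 1550, "flooded_pct": 63, "islands": 0, "dry_hollows": 0}, {"level_m": 1600, "flooded_pct": 82, "islands": 0, "dry_hollows": 0}]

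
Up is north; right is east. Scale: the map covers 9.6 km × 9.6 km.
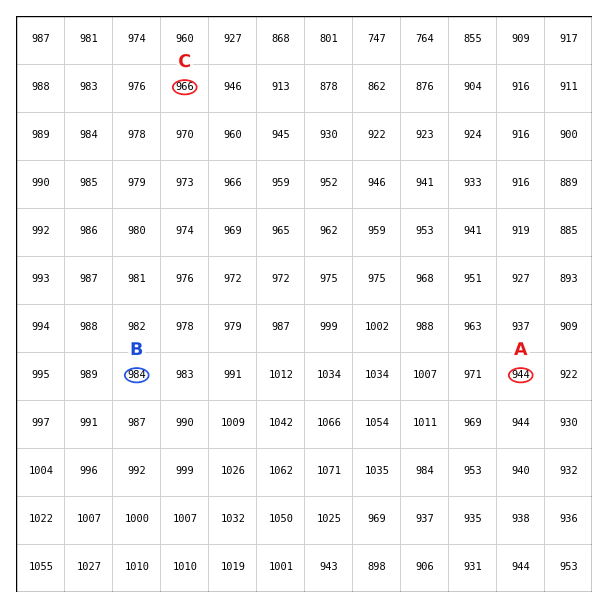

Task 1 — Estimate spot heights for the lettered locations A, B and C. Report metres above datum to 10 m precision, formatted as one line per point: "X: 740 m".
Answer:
A: 940 m
B: 980 m
C: 970 m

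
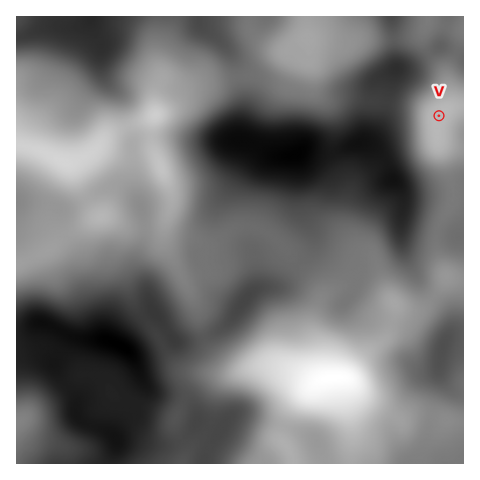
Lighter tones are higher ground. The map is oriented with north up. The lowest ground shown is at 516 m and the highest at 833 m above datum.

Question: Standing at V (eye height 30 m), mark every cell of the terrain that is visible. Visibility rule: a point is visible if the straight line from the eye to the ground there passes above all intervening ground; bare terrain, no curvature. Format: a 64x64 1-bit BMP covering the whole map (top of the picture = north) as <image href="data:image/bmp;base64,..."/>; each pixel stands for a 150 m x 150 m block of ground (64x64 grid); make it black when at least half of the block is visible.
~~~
<image width="64" height="64" href="data:image/bmp;base64,Qk0+AgAAAAAAAD4AAAAoAAAAQAAAAEAAAAABAAEAAAAAAAACAAATCwAAEwsAAAIAAAAAAAAA////AAAAAAD44AAAAAAAAPngAAAAAAAA/+AAAAAAAAD/4AAAAAAAAP8AAAAAAAAQ/AAAAAAAABj8AAAAAAAD//gAAAAAAAP/+AAAAAAAB//wAAAAAAAf/8AAAAAAAD/5AAAAAAAAfgAAAAAAAH/8AAAAAfAA//gAAAAD/4f/8AAAAAD////wAAAAAD////AAAAAAP///+AAAAAAf///+AAAAAB////gAAAAAP///8IAAAAA////w4AAAAD4///PwAAAAfh////AAAAB/Af//8AAAAP8Af//wgAAB/4D////wAAH/wf////wAA//n////fgAD//////8PAAf//////wAAB/////5/AAAH/////D8ABgf////8PwAOB/////gfAA4D////+AcADAP////4AwAAA/////ABAAAD////8AEAAAP////gAACAB////+AAAOAH////4AAB8Af////gAAP8D////+AADjwP////wAH4Hh/////AH+AOH////8AfwA4f///PwD8AAB//H9/gPwAAD/4P//A/AAAP/g//8D8AAA//B//4HwAAD/8H//gPAAAP/4f/+A4AAA//5//8DAAAD//D//wcAAAH/wP//nwAAA/8A///+AAAD/AD////AAAPwAP///8AAA8AAP///wAADgAAf///AAAAAAB//P8AAAAAAH/8/w=="/>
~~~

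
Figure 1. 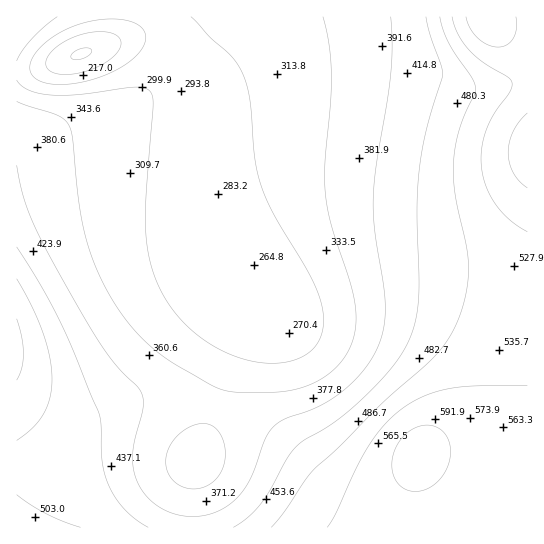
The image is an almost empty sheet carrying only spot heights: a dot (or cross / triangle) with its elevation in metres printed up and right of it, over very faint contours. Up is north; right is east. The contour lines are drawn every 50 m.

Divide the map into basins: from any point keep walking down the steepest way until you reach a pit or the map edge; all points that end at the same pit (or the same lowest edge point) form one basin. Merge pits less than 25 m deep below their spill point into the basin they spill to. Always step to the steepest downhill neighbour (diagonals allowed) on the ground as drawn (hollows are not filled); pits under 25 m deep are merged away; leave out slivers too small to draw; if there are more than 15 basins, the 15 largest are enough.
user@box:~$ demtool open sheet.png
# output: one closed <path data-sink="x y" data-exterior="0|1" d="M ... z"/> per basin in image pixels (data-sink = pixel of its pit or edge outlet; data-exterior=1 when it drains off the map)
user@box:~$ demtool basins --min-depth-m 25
<path data-sink="251 299" data-exterior="0" d="M490 16l-256 0-18 23-27 28-40 28-59 28-35 12-37 9-2 2 1 245 21 17 13 7 16 4 20-3 31-12 31-7 33 0 16 3 39 13 26 15 31 23 33 32 24 13 24 1 15-5 15-14 14-23 20 22 26 18 29 12 33 4 1-430z"/><path data-sink="81 54" data-exterior="0" d="M17 389l0 139 511-1-1-16-33-4-29-12-26-18-20-22-14 23-11 11-19 8-18 0-24-10-39-36-31-23-26-15-28-10-27-6-33 0-31 7-31 12-20 3-16-4-13-7z"/>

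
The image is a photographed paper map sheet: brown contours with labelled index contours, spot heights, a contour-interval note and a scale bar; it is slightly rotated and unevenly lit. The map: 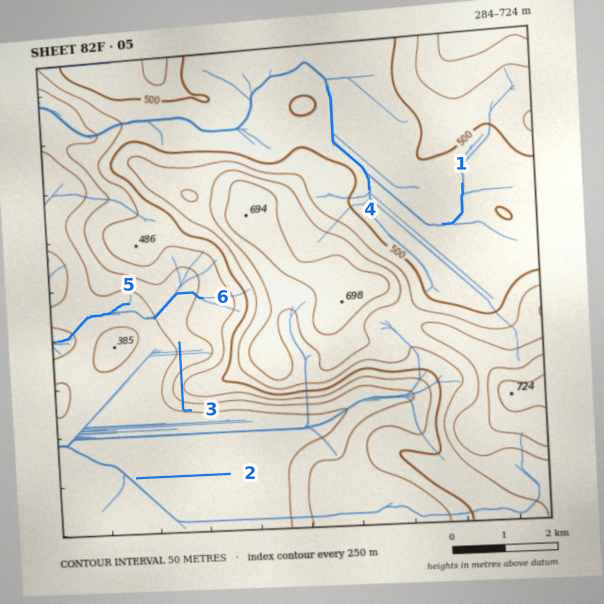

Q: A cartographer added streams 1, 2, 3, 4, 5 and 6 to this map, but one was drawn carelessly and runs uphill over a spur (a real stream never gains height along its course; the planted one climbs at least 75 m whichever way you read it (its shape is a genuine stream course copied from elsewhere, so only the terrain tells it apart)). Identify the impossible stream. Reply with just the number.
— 3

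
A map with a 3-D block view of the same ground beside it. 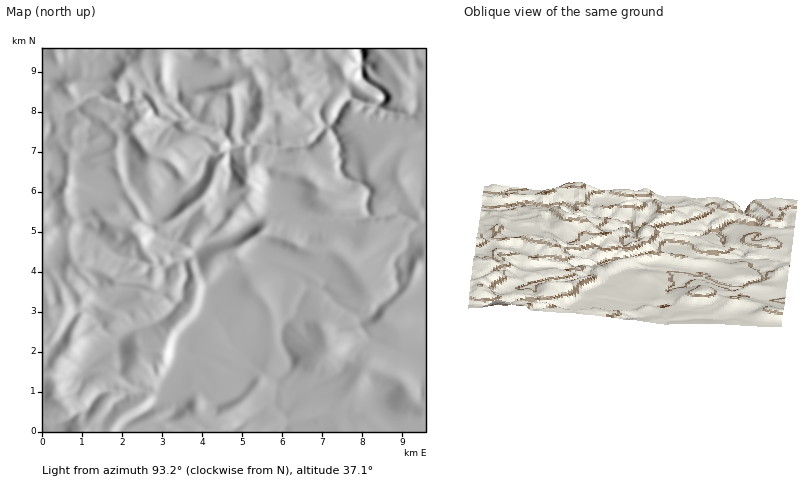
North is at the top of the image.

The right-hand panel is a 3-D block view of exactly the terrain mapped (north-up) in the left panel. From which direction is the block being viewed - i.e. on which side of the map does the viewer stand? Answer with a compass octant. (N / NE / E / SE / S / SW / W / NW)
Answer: S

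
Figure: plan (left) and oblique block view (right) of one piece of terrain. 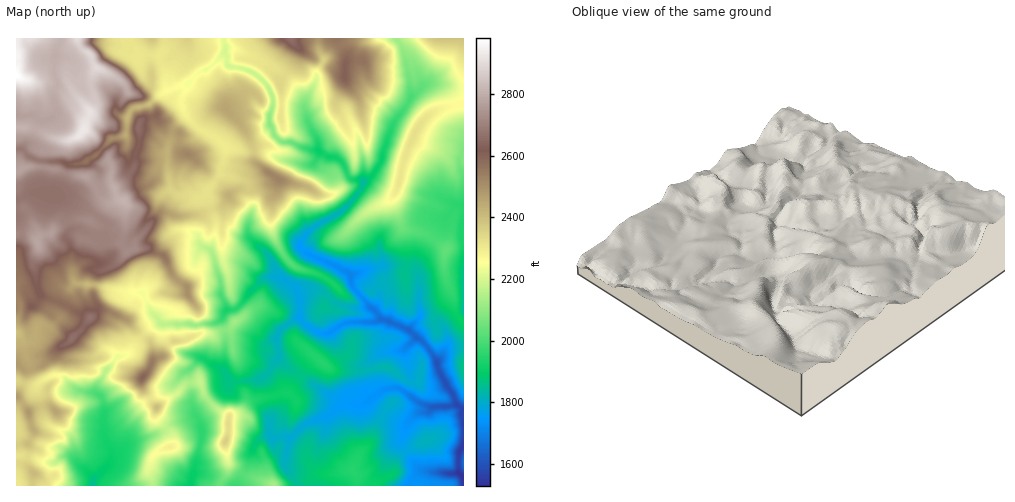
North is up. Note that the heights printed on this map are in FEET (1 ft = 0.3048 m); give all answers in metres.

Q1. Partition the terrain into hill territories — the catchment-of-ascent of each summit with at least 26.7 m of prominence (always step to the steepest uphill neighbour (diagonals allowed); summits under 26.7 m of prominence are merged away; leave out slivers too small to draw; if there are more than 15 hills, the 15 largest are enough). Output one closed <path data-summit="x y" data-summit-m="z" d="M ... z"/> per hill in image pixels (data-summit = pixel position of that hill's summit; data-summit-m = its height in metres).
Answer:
<path data-summit="17 76" data-summit-m="909" d="M461 205l-5 0-12 14-1 7-25 34-1 14-6-5-11-3-12 0-38 9-13-8-16 22-12 0-10 5-4-8-14-8-16-1-31 33-8-2-5-12-1-17-8-27-13-9-1-6-4-4-12-4-7 1-13 19-19 45 7 16 10 12 4 2 0 9 4 10 14 10 14 2 4 3-29 29-42 25-24 21 1 8 6 12-2 4 8-3 14-12 29-10 15-10 20-5 0-5 20-18 7-4 5-5 1-6 2 2 22 0 11-5 8 10 4 12 0 12-6 10-1 7 0 6 4 6 8-3 7 2 4-1 13-13 21-7 15-11 21-2 7-3 2 5 10 8 18 9 9 1-6 12 0 7 12 20 8 7-9 10-2 6 52 0 1-279z"/><path data-summit="279 180" data-summit-m="771" d="M224 53l-14 14-10 5-12 12-6 13 0 8 3 9 11 13 24 14 6 7-6 27-13 15-1 7 11 26-6 28 9 28 1 17 5 12 8 2 31-33 16 1 14 8 4 8 10-5 12 0 16-22-28-12-5-3-4-7 9-15 33-19 17-18 5-11-13-3-4-4-3-10-7-7-9-1-10-7-16-2-11-6-10 0-4-4-8-15 4-26-5-11-16-14-23-6z"/><path data-summit="124 201" data-summit-m="857" d="M125 135l-15 5-15 16-17 8-40-4-9-3-8-8-5 0 1 140 5-1 9 3 16-6 15 0 8 3 7-5 17 1 21 7 28 3 19-45 13-19 7-1 12 4 4 4 1 6 12 7 6-27-11-28-10 3-6-4-15 0-5-5-1-15-5-5-6 0-10 4-17-5-3-5 1-5z"/><path data-summit="452 39" data-summit-m="728" d="M463 38l-65 1 5 10 5 19 4 25-2 6-17 25-12 38-6 10-11 10-5 11-17 18-23 13-13 9-6 12 4 7 33 15 13 8 38-9 12 0 17 7-1-5 2-8 25-34 1-7 12-14 8 0 0-30-5-14 5-10z"/><path data-summit="344 76" data-summit-m="794" d="M397 38l-79 1 0 9 6 12-7 11-1 11-11 18-1 9 5 16 9 17 0 9 10 6 9 1 7 7 3 10 8 5 9 2 11-10 6-10 12-38 13-17 6-11-6-39z"/><path data-summit="83 131" data-summit-m="893" d="M129 38l-67 0-2 2-4 11-3 16 4 14 0 7-4 5 4 20-5 5-14 3-7 19-9 9 7 8 9 3 25 2 4 2 16-1 12-7 15-16 16-6 1-16 6-10 18-5 16-13-3-5-12-1-8-6-7-17 1-7-9-12z"/><path data-summit="90 317" data-summit-m="814" d="M77 283l-5 4 0 11-10 18-13 11-10-2-3 3-1 9-4 4-7 0-1 6 13 34 4 1 13-7 6 0 18 15 19 4 0-7 10-17 9-11 14-6 22-26 10-4-11-13-6-15-4-3-25-1-21-7z"/><path data-summit="353 470" data-summit-m="593" d="M369 401l-7 3-21 2-15 11-21 7-16 15-3 15 0 14 12 18 112 0 2-2 1-4 9-10-8-7-11-16-1-11 5-11-8-2-24-13z"/><path data-summit="28 412" data-summit-m="757" d="M18 381l-2 1 0 53 4 15-2 5 14 2 15 6 8 0 5-5 8-2 16 12 10 12 14-16 4-10-8-21 1-26-4-10-6-4-14-3-38 3-5-4 0-5-10 2z"/><path data-summit="225 441" data-summit-m="720" d="M264 376l-11 5-22 0-2-2-1 6-32 27 6 15 0 15-12 44 48-1 10-19 7-23 5-5 10-3-1-8 1-7 6-10 0-12-4-12z"/><path data-summit="292 39" data-summit-m="812" d="M318 38l-94 1 3 25 4 3 7 0 14 5 16 14 5 11-4 26 7 15 5 4 10 0 20 8 7-1 0-7-9-17-5-20 12-23 1-11 7-11-6-12z"/><path data-summit="143 377" data-summit-m="792" d="M164 324l-6 0-7 3-22 26-11 3-12 14-7 13-3 10 5 4 4 10-1 27 25-22 42-25 29-29-4-3-14-2-10-6-7-9z"/><path data-summit="169 447" data-summit-m="698" d="M196 417l-20 5-15 10-34 12-9 10-8 5-2 5-14 14-1 7 96 1 13-44 0-15z"/><path data-summit="273 485" data-summit-m="650" d="M285 436l-11 3-8-3-11 7-7 23-10 20 59-1-11-17 0-14 3-15z"/>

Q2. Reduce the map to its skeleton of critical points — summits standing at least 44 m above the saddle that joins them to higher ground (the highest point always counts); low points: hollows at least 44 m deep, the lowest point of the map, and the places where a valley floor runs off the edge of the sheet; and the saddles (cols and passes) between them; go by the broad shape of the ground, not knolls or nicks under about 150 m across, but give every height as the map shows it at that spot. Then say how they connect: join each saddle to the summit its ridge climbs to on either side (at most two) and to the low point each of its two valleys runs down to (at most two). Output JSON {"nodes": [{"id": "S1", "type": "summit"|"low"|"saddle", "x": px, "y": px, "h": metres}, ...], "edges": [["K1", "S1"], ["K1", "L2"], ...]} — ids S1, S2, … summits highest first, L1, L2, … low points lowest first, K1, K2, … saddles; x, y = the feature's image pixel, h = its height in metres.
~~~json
{"nodes": [
{"id": "S1", "type": "summit", "x": 17, "y": 76, "h": 909},
{"id": "S2", "type": "summit", "x": 291, "y": 39, "h": 812},
{"id": "S3", "type": "summit", "x": 143, "y": 377, "h": 792},
{"id": "S4", "type": "summit", "x": 278, "y": 180, "h": 771},
{"id": "S5", "type": "summit", "x": 448, "y": 39, "h": 728},
{"id": "S6", "type": "summit", "x": 225, "y": 442, "h": 720},
{"id": "L1", "type": "low", "x": 461, "y": 475, "h": 466},
{"id": "L2", "type": "low", "x": 92, "y": 485, "h": 564},
{"id": "K1", "type": "saddle", "x": 24, "y": 384, "h": 721},
{"id": "K2", "type": "saddle", "x": 211, "y": 210, "h": 714},
{"id": "K3", "type": "saddle", "x": 143, "y": 336, "h": 709},
{"id": "K4", "type": "saddle", "x": 151, "y": 399, "h": 705},
{"id": "K5", "type": "saddle", "x": 237, "y": 68, "h": 669},
{"id": "K6", "type": "saddle", "x": 209, "y": 400, "h": 650},
{"id": "K7", "type": "saddle", "x": 398, "y": 42, "h": 647},
{"id": "K8", "type": "saddle", "x": 243, "y": 474, "h": 616},
{"id": "K9", "type": "saddle", "x": 433, "y": 239, "h": 609},
{"id": "K10", "type": "saddle", "x": 358, "y": 191, "h": 564}],
"edges": [["K1", "S1"], ["K1", "L1"], ["K1", "L2"], ["K2", "S1"], ["K2", "S4"], ["K2", "L1"], ["K3", "S1"], ["K3", "S3"], ["K3", "L1"], ["K4", "S1"], ["K4", "S3"], ["K4", "L1"], ["K4", "L2"], ["K5", "S2"], ["K5", "S4"], ["K5", "L1"], ["K6", "S1"], ["K6", "S6"], ["K6", "L1"], ["K7", "S2"], ["K7", "S5"], ["K7", "L1"], ["K8", "S1"], ["K8", "S6"], ["K8", "L1"], ["K9", "S1"], ["K9", "S5"], ["K9", "L1"], ["K10", "S4"], ["K10", "S5"], ["K10", "L1"]]}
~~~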